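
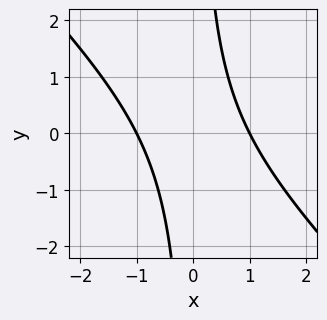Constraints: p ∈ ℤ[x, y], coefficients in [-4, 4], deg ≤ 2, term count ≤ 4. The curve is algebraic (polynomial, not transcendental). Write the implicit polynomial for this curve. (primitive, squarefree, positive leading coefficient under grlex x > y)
(a) The degree is 2 — no degree-1 curve has this shape.
(b) Reading off the gridlines: among the integer gridlines, it crosses the x-axis at x ∈ {-1, 1}; the curve avoids every integer y-axis point in the box.
(c) Fitting integer coefficients to these (and the overall shape) gives p.

x^2 + x*y - 1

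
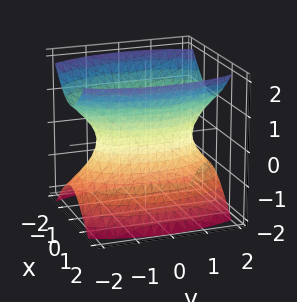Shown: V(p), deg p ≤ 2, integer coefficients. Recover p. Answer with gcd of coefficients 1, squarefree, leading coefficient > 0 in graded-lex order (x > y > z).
3*x^2 + y^2 - 2*z^2 - 2

deg p = 2. An hourglass — one-sheet hyperboloid; a quadric.
Symmetries: mirror symmetry z ↦ −z ⇒ only even powers of z; the x ↦ −x reflection is a symmetry, so x appears only in even powers; mirror symmetry y ↦ −y ⇒ only even powers of y.
Checking where it meets the axes: the surface avoids every integer z-axis point in the box.
These observations pin down the coefficients.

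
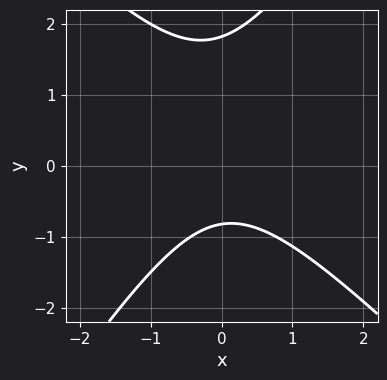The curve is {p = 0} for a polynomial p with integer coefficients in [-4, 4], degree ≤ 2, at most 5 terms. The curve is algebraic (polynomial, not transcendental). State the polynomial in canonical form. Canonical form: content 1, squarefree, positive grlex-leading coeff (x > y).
3*x^2 + x*y - 2*y^2 + 2*y + 3

(a) deg p = 2. No degree-1 curve has this shape.
(b) Observable constraints: no x-intercept at any integer in the box.
(c) Solving for integer coefficients yields p as stated.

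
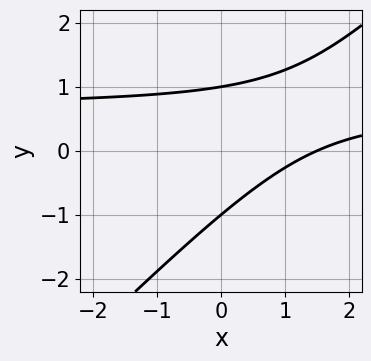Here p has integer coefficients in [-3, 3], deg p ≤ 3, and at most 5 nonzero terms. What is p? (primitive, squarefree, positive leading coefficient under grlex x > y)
1. Degree: the shape is more complex than any degree-1 curve, so deg p = 2.
2. From the visible intercepts: among the integer gridlines, it crosses the y-axis at y ∈ {-1, 1}.
3. Putting this together gives p.

3*x*y - 3*y^2 - 2*x + 3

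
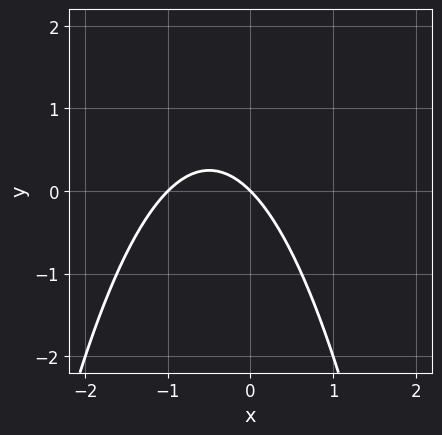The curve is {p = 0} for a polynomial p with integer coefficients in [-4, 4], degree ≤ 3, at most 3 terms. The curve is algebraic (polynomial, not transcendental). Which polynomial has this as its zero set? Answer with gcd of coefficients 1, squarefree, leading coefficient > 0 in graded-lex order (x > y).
1. The degree is 2 — the shape is more complex than any degree-1 curve.
2. From the visible intercepts: it meets the y-axis at y = 0 (among the integer gridlines); the x-axis gridline crossings are at x ∈ {-1, 0}.
3. The integer polynomial consistent with all of this is the stated p.

x^2 + x + y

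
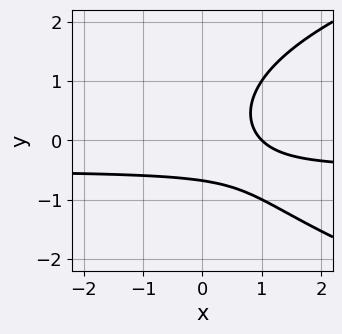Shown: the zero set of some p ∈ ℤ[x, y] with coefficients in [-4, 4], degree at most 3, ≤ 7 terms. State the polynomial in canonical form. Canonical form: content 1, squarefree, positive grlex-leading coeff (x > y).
First, the degree is 3 — the shape is more complex than any degree-2 curve.
Next, from the visible intercepts: it meets the x-axis at x = 1 (among the integer gridlines).
Finally, solving for integer coefficients yields p as stated.

y^3 - 2*x*y - x + y + 1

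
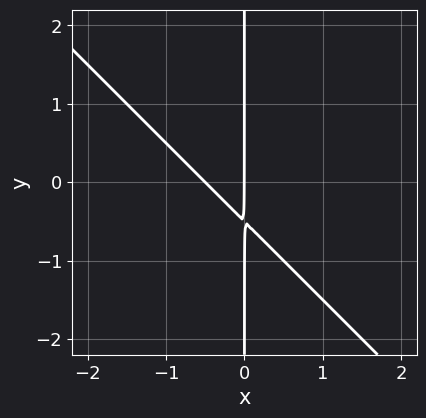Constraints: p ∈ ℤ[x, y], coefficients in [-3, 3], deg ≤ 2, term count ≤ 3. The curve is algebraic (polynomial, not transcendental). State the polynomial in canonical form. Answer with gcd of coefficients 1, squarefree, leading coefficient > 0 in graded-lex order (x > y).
2*x^2 + 2*x*y + x

(a) deg p = 2. The shape is more complex than any degree-1 curve.
(b) Reading off the gridlines: every point of the y-axis in the box is on the curve; one x-axis crossing is at x = 0.
(c) These observations pin down the coefficients.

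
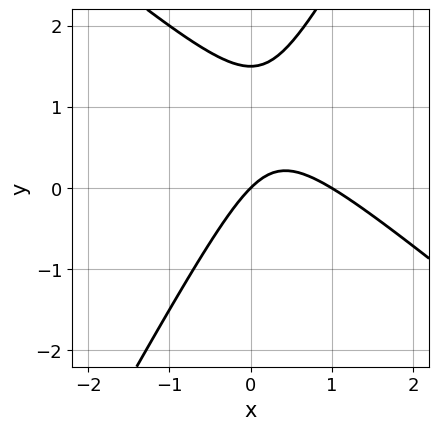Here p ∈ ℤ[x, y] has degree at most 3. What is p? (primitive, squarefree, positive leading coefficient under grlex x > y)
Degree: no degree-1 curve has this shape, so deg p = 2.
Checking where it meets the axes: the x-axis gridline crossings are at x ∈ {0, 1}; one y-axis crossing is at y = 0.
Assembling these constraints gives the stated polynomial.

3*x^2 + 2*x*y - 2*y^2 - 3*x + 3*y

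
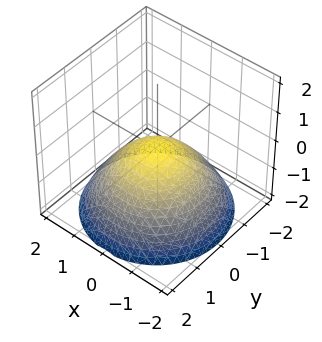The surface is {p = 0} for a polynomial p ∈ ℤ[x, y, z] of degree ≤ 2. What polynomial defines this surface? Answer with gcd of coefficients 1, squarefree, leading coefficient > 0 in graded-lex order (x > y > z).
x^2 + y^2 + 2*z

First, the degree is 2 — a single bowl opening along one axis; a quadric.
Then, symmetry: the z-axis is an axis of rotation, so x and y enter only as x² + y².
Then, from the visible intercepts: it crosses the y-axis at the gridline y = 0; it crosses the z-axis at the gridline z = 0; it crosses the x-axis at the gridline x = 0.
Finally, together with the visible shape, these determine p as stated.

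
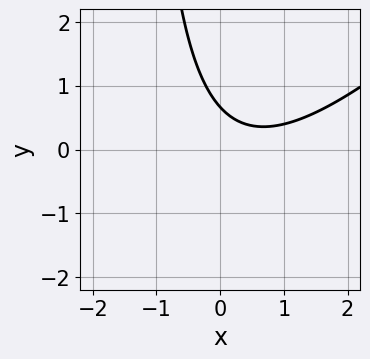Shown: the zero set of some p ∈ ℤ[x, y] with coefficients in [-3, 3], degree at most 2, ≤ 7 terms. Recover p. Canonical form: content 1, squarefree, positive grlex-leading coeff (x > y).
The degree is 2 — no degree-1 curve has this shape.
Observable constraints: it misses every integer gridline on the x-axis.
These observations pin down the coefficients.

2*x^2 - 2*x*y - 2*x - 3*y + 2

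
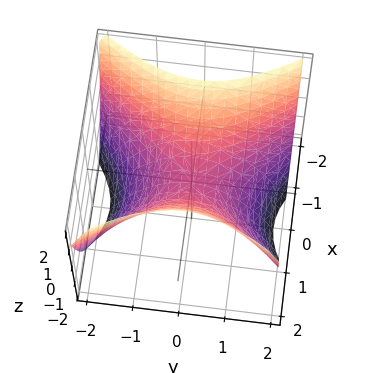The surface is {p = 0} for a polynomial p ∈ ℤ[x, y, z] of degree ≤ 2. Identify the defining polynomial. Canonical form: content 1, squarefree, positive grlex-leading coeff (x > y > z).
3*x^2 - 2*y^2 - 3*z

1. The degree is 2 — a hyperbolic paraboloid; a quadric.
2. Symmetries: mirror symmetry x ↦ −x ⇒ only even powers of x; the y ↦ −y reflection is a symmetry, so y appears only in even powers.
3. From the axis intercepts and sections: one z-axis crossing is at z = 0; it meets the y-axis at y = 0 (among the integer gridlines); one x-axis crossing is at x = 0.
4. Putting this together gives p.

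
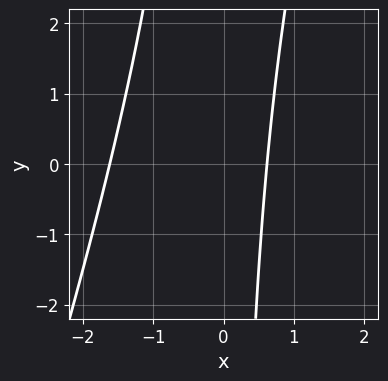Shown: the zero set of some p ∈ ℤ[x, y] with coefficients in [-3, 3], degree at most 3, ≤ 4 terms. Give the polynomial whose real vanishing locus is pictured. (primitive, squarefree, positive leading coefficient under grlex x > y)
3*x^2 - x*y + 3*x - 3

1. deg p = 2. No degree-1 curve has this shape.
2. Against the integer gridlines: it misses every integer gridline on the y-axis.
3. Together with the visible shape, these determine p as stated.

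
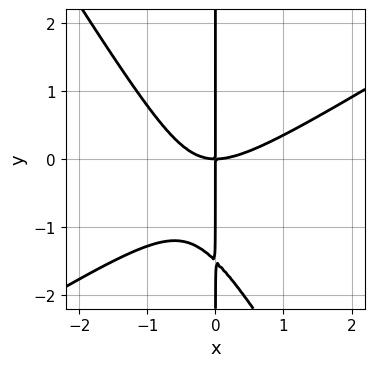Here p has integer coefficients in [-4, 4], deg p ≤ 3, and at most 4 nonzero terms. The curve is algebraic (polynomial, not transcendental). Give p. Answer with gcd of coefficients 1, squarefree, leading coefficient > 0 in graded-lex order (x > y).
First, deg p = 3.
Next, checking where it meets the axes: the visible y-axis segment lies entirely on the curve; it meets the x-axis at x = 0 (among the integer gridlines).
Finally, solving for integer coefficients yields p as stated.

2*x^3 - 2*x^2*y - 2*x*y^2 - 3*x*y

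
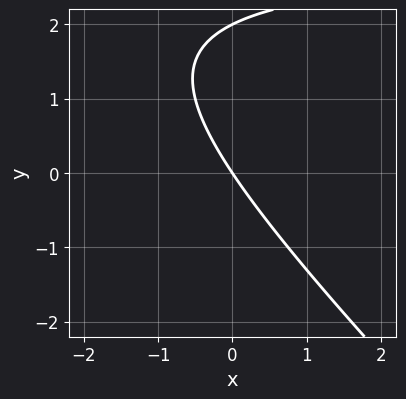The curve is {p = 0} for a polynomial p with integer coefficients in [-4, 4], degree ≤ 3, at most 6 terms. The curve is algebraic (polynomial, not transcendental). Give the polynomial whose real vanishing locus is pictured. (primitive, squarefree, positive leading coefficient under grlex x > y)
x*y + y^2 - 3*x - 2*y

First, deg p = 2.
Then, from the visible intercepts: the y-axis gridline crossings are at y ∈ {0, 2}; it crosses the x-axis at the gridline x = 0.
Finally, together with the visible shape, these determine p as stated.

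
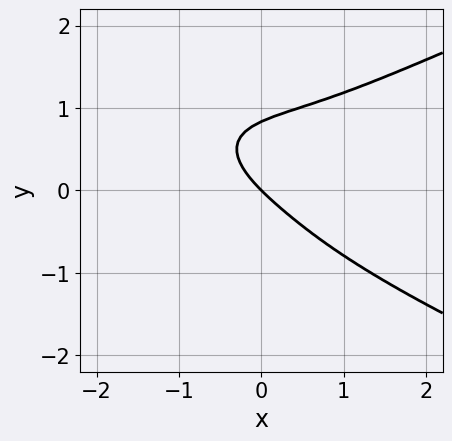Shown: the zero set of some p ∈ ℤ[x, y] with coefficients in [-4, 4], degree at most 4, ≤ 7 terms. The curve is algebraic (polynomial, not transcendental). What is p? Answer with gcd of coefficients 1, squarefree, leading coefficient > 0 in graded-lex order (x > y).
2*y^4 - x^3 + y^2 - 2*x - 2*y

1. Degree: a generic line meets the curve in up to 4 points, so deg p = 4.
2. Observable constraints: one x-axis crossing is at x = 0; it crosses the y-axis at the gridline y = 0.
3. Matching integer coefficients to the picture gives p.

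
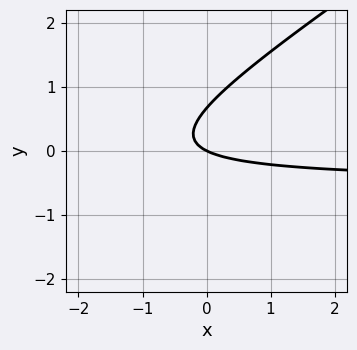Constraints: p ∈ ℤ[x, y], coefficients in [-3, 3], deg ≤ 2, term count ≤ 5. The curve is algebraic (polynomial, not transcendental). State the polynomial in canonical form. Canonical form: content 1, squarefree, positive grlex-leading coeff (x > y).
2*x*y - 3*y^2 + x + 2*y

deg p = 2. The shape is more complex than any degree-1 curve.
Observable constraints: it crosses the y-axis at the gridline y = 0; it crosses the x-axis at the gridline x = 0.
Fitting integer coefficients to these (and the overall shape) gives p.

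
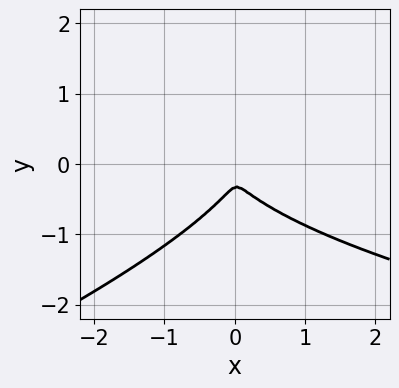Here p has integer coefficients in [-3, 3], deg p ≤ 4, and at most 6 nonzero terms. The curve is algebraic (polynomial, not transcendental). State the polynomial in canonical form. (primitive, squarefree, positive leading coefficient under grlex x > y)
(a) Degree: the shape is more complex than any degree-2 curve, so deg p = 3.
(b) The integer polynomial consistent with all of this is the stated p.

x*y^2 - 3*y^3 - 2*x^2 - y^2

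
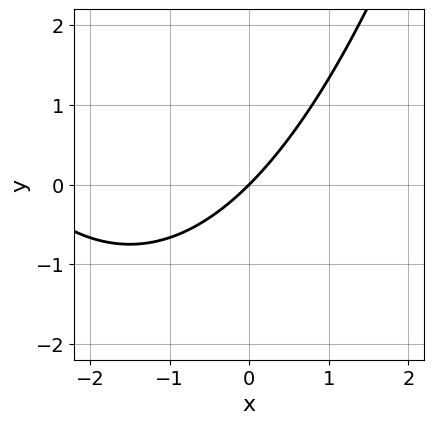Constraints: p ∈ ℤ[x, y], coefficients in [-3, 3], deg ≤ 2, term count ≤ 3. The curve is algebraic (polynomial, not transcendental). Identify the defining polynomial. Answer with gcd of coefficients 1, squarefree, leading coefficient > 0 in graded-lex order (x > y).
x^2 + 3*x - 3*y

First, the degree is 2 — no degree-1 curve has this shape.
Then, against the integer gridlines: one x-axis crossing is at x = 0; it crosses the y-axis at the gridline y = 0.
Finally, these observations pin down the coefficients.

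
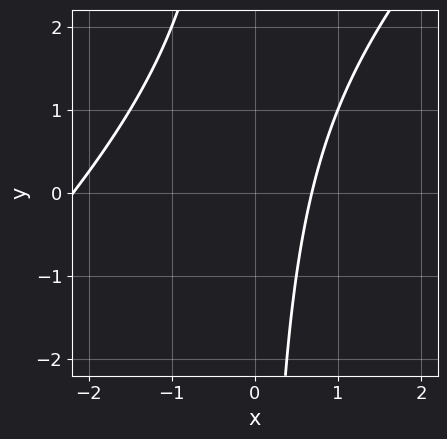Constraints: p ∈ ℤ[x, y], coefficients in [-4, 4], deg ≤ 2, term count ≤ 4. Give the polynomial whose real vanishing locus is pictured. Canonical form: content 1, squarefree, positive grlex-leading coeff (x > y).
(a) The degree is 2 — the shape is more complex than any degree-1 curve.
(b) Against the integer gridlines: the curve avoids every integer y-axis point in the box.
(c) Putting this together gives p.

2*x^2 - 2*x*y + 3*x - 3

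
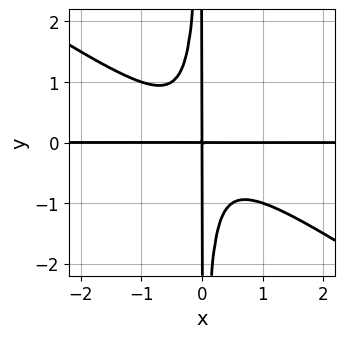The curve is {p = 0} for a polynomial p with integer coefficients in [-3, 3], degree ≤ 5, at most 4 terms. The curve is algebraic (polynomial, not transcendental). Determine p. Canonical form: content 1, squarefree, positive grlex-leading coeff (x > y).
2*x^3*y + 3*x^2*y^2 + x*y

(a) The degree is 4 — the shape is more complex than any degree-3 curve.
(b) From the visible intercepts: the visible x-axis segment lies entirely on the curve; the visible y-axis segment lies entirely on the curve.
(c) Putting this together gives p.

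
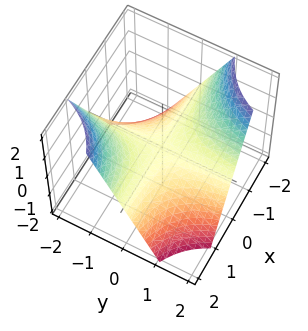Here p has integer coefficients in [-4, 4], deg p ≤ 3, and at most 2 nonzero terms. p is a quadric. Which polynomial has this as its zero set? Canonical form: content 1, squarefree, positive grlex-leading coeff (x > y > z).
The degree is 2 — a saddle surface; a quadric.
Reading off the gridlines: it crosses the z-axis at the gridline z = 0; every point of the x-axis in the box is on the surface.
These observations pin down the coefficients. Check: (0, 1, 0) on the y-axis lies on the surface, and p(0, 1, 0) = 0. ✓

x*y + z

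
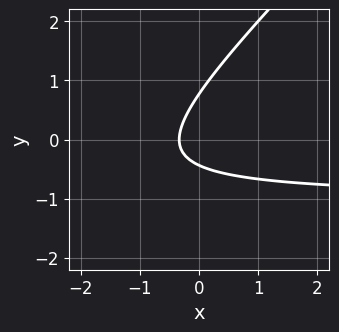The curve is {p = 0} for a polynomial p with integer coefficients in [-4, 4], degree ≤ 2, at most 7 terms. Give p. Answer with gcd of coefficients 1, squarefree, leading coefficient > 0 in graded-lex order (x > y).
3*x*y - 3*y^2 + 3*x + y + 1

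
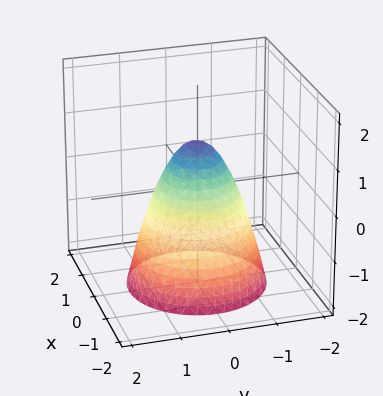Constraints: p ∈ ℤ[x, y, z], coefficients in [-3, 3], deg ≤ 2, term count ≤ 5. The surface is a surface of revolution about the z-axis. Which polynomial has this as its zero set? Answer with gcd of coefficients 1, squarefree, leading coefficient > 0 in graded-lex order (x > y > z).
First, degree: the shape is more complex than any degree-1 surface, so deg p = 2.
Then, symmetries: the z-axis is an axis of rotation, so x and y enter only as x² + y².
Next, against the integer gridlines: it crosses the z-axis at the gridline z = 1; a circular section at z = -1 has radius between 1 and 2.
Finally, putting this together gives p.

3*x^2 + 3*y^2 + 2*z - 2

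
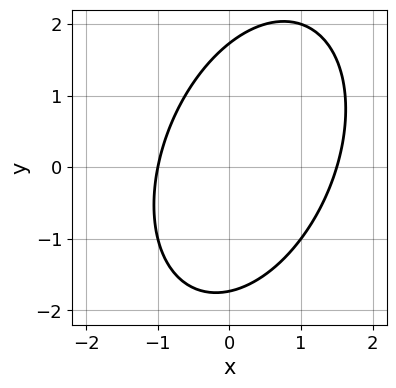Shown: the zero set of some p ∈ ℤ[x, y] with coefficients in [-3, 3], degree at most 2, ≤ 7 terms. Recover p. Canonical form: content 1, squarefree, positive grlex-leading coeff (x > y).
1. deg p = 2. The shape is more complex than any degree-1 curve.
2. Checking where it meets the axes: it crosses the x-axis at the gridline x = -1.
3. Matching integer coefficients to the picture gives p.

2*x^2 - x*y + y^2 - x - 3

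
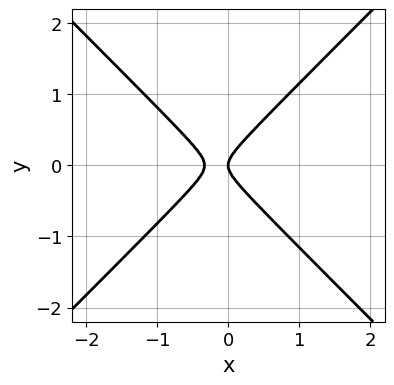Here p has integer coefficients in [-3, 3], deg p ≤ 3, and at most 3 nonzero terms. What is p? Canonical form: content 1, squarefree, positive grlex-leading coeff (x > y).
First, degree: a generic line meets the curve in up to 2 points, so deg p = 2.
Then, symmetries: the y ↦ −y reflection is a symmetry, so y appears only in even powers.
Then, observable constraints: it crosses the y-axis at the gridline y = 0; one x-axis crossing is at x = 0.
Finally, the integer polynomial consistent with all of this is the stated p.

3*x^2 - 3*y^2 + x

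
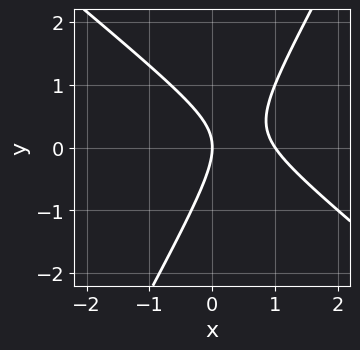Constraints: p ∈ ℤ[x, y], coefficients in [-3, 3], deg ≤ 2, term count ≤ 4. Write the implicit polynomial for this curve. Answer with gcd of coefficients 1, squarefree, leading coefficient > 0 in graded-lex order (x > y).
1. deg p = 2.
2. Against the integer gridlines: the x-axis gridline crossings are at x ∈ {0, 1}; one y-axis crossing is at y = 0.
3. Fitting integer coefficients to these (and the overall shape) gives p.

3*x^2 + 2*x*y - 2*y^2 - 3*x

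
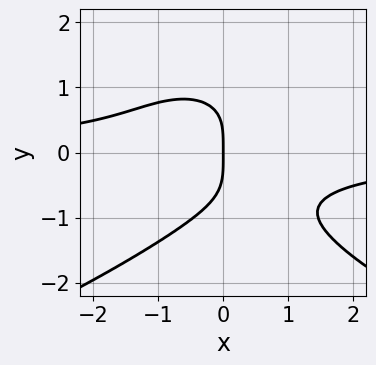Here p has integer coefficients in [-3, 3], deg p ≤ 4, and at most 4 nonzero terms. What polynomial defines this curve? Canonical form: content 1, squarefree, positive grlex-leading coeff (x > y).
The degree is 4 — the shape is more complex than any degree-3 curve.
Checking where it meets the axes: it crosses the x-axis at the gridline x = 0; one y-axis crossing is at y = 0.
These observations pin down the coefficients.

2*y^4 + 3*x^2*y + 3*x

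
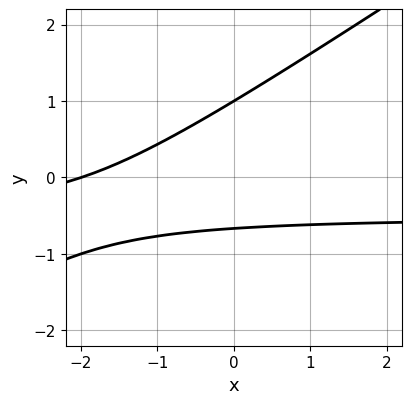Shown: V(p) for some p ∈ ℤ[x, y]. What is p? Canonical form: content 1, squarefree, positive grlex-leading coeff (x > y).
1. The degree is 2 — no degree-1 curve has this shape.
2. Observable constraints: one y-axis crossing is at y = 1; it meets the x-axis at x = -2 (among the integer gridlines).
3. Putting this together gives p.

2*x*y - 3*y^2 + x + y + 2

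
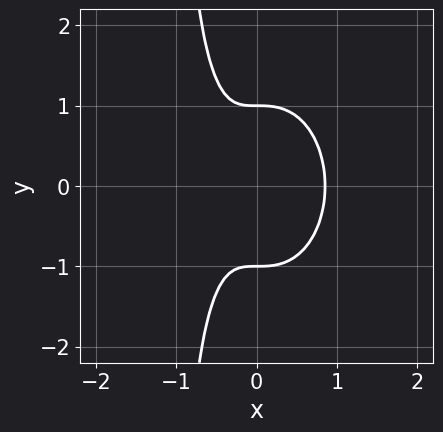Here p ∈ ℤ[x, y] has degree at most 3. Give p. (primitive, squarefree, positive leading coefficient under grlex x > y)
3*x^3 + x*y^2 + y^2 - x - 1

First, degree: a generic line meets the curve in up to 3 points, so deg p = 3.
Then, symmetries: the y ↦ −y reflection is a symmetry, so y appears only in even powers.
Then, from the visible intercepts: the y-axis gridline crossings are at y ∈ {-1, 1}.
Finally, the integer polynomial consistent with all of this is the stated p.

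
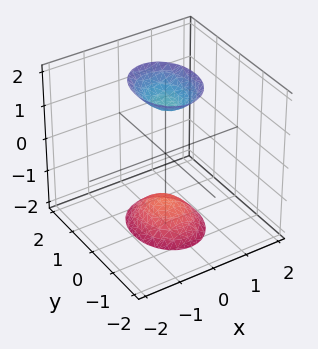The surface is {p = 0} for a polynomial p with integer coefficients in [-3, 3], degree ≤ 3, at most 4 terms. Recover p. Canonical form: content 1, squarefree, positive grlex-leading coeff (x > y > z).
3*x^2 + 2*y^2 - z^2 + 2

1. There are 2 components. They look like related sheets of one shape, so recover p as a whole.
2. deg p = 2. Two separate bowl-shaped sheets opening away from each other; a quadric.
3. Symmetries: the z ↦ −z reflection is a symmetry, so z appears only in even powers; the y ↦ −y reflection is a symmetry, so y appears only in even powers; it's symmetric under x → −x, forcing even powers of x.
4. Reading off the gridlines: the surface avoids every integer y-axis point in the box; no x-intercept at any integer in the box.
5. Matching integer coefficients to the picture gives p.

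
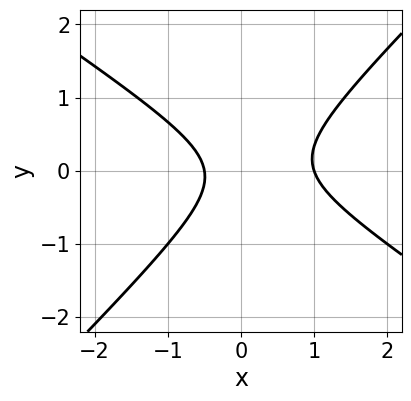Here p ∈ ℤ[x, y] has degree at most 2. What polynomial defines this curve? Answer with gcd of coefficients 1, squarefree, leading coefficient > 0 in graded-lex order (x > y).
Degree: no degree-1 curve has this shape, so deg p = 2.
Reading off the gridlines: the curve avoids every integer y-axis point in the box; it meets the x-axis at x = 1 (among the integer gridlines).
Matching integer coefficients to the picture gives p.

2*x^2 + x*y - 3*y^2 - x - 1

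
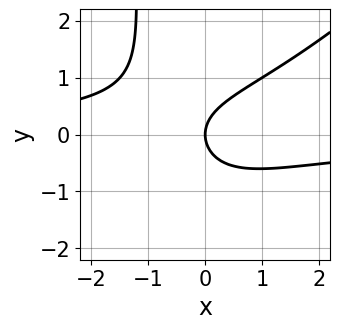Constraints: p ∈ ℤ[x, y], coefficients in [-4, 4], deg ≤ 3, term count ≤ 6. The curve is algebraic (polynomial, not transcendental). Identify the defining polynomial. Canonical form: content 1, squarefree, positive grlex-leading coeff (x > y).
1. deg p = 3. A generic line meets the curve in up to 3 points.
2. Against the integer gridlines: it meets the x-axis at x = 0 (among the integer gridlines); one y-axis crossing is at y = 0.
3. Together with the visible shape, these determine p as stated.

2*x^2*y - 2*x*y^2 - 3*y^2 + 3*x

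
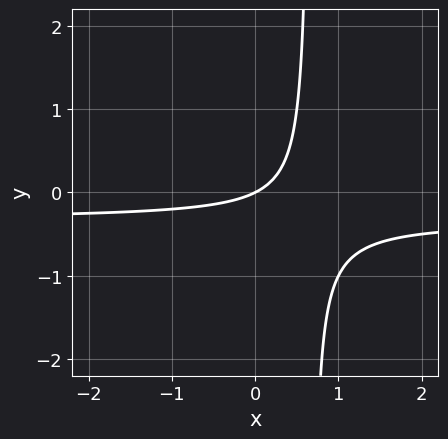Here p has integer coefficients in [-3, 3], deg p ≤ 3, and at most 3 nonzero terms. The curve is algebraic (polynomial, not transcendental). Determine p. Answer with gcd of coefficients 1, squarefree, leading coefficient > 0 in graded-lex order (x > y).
3*x*y + x - 2*y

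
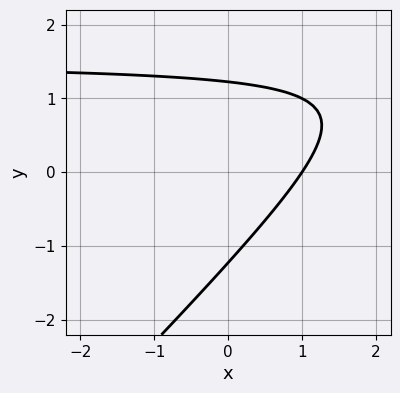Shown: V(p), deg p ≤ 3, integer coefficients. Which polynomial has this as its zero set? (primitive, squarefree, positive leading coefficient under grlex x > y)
1. The degree is 2 — the shape is more complex than any degree-1 curve.
2. Against the integer gridlines: it meets the x-axis at x = 1 (among the integer gridlines).
3. Putting this together gives p.

2*x*y - 2*y^2 - 3*x + 3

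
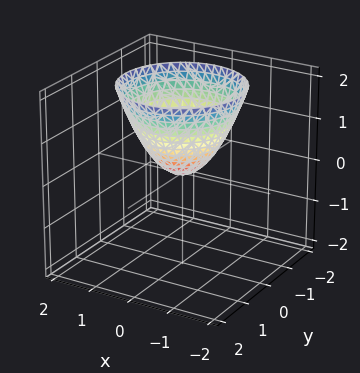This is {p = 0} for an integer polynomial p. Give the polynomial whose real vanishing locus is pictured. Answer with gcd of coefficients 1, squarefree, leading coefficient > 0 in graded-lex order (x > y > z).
x^2 + y^2 - z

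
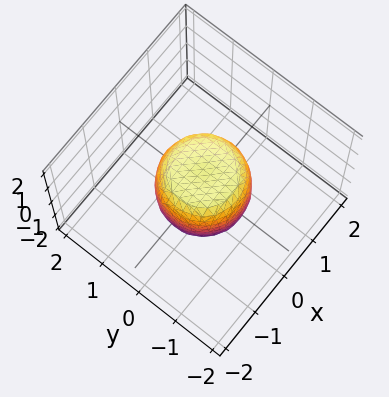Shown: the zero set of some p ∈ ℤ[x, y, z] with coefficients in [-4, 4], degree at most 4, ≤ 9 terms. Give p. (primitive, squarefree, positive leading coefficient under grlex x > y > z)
(a) The degree is 4 — no degree-3 surface has this shape.
(b) Symmetries: rotational symmetry about the z-axis ⇒ p depends on x, y only through x² + y².
(c) Reading off the gridlines: a circular section at z = 1 has radius between 0 and 1; among the integer gridlines, it crosses the x-axis at x ∈ {-1, 1}; the y-axis gridline crossings are at y ∈ {-1, 1}.
(d) Assembling these constraints gives the stated polynomial.

2*x^4 + 4*x^2*y^2 + 2*y^4 - x^2 - y^2 + z^2 - 1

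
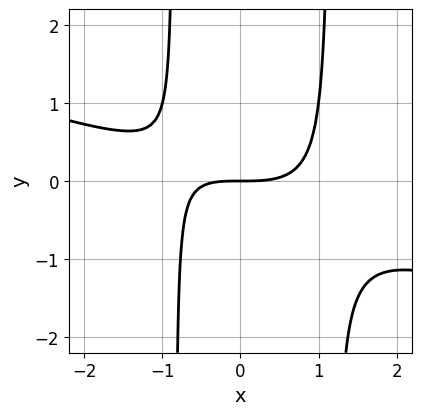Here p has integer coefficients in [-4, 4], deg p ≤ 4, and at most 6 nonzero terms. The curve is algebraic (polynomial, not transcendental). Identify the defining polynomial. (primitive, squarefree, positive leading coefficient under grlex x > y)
1. Degree: a generic line meets the curve in up to 3 points, so deg p = 3.
2. From the axis intercepts and sections: it crosses the x-axis at the gridline x = 0; one y-axis crossing is at y = 0.
3. Putting this together gives p.

x^3 + 3*x^2*y - x*y - 3*y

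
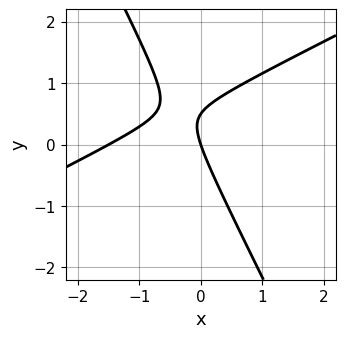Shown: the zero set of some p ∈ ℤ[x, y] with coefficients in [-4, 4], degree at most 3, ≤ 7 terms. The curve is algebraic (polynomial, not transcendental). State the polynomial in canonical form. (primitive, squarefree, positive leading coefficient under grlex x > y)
2*x^2 - 3*x*y - 2*y^2 + 3*x + y

1. Degree: a generic line meets the curve in up to 2 points, so deg p = 2.
2. Observable constraints: it meets the x-axis at x = 0 (among the integer gridlines); one y-axis crossing is at y = 0.
3. Fitting integer coefficients to these (and the overall shape) gives p.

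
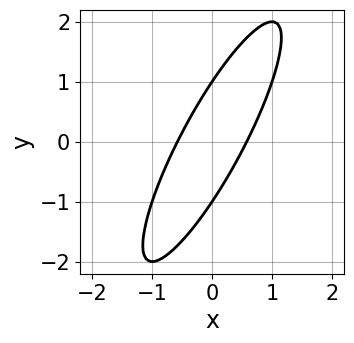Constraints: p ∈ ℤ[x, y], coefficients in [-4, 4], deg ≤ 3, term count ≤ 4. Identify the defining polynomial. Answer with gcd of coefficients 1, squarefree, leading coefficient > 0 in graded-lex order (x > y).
3*x^2 - 3*x*y + y^2 - 1

1. The degree is 2 — no degree-1 curve has this shape.
2. Observable constraints: among the integer gridlines, it crosses the y-axis at y ∈ {-1, 1}.
3. Matching integer coefficients to the picture gives p.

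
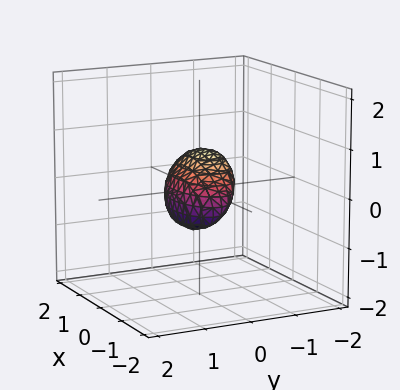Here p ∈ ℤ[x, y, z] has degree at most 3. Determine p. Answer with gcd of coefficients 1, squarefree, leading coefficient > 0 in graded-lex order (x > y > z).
x^2 - x*z + 3*y^2 + 3*y*z + 3*z^2 - 1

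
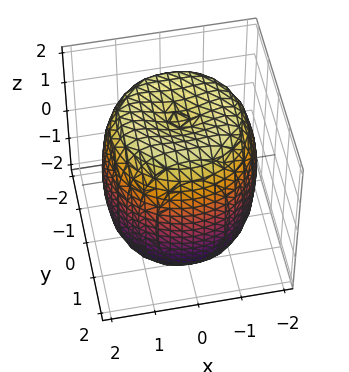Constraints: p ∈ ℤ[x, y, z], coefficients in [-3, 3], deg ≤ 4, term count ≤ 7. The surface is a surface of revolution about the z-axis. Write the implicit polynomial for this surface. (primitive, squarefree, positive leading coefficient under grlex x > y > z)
x^4 + 2*x^2*y^2 + y^4 - 2*x^2 - 2*y^2 + z^2 - 3

First, the degree is 4 — a generic line meets the surface in up to 4 points.
Then, symmetry: the surface is invariant under rotation about z: p = q(x² + y², z).
Then, from the visible intercepts: a circular section at z = -2 has radius exactly 1.
Finally, assembling these constraints gives the stated polynomial.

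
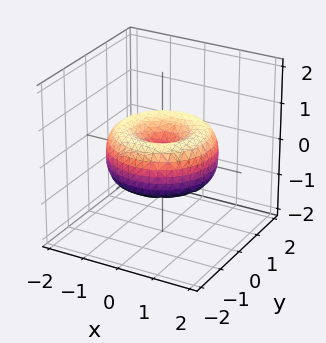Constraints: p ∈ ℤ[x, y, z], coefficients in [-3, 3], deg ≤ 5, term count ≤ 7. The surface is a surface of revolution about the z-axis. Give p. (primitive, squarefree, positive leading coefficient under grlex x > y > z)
x^4 + 2*x^2*y^2 + y^4 - 2*x^2 - 2*y^2 + 2*z^2

The degree is 4 — the shape is more complex than any degree-3 surface.
Symmetries: every cross-section ⟂ z is a circle, so x, y appear only via x² + y².
Against the integer gridlines: it meets the x-axis at x = 0 (among the integer gridlines); one y-axis crossing is at y = 0; it crosses the z-axis at the gridline z = 0.
Fitting integer coefficients to these (and the overall shape) gives p.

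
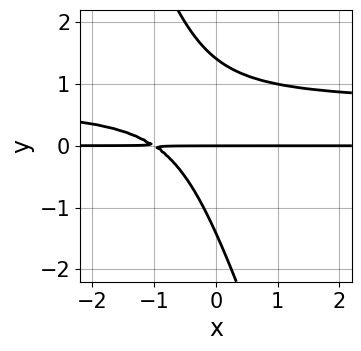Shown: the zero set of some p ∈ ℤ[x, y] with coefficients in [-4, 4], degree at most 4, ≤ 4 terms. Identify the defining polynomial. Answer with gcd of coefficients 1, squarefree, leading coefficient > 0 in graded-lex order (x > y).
(a) Degree: the shape is more complex than any degree-2 curve, so deg p = 3.
(b) Checking where it meets the axes: it meets the y-axis at y = 0 (among the integer gridlines); the visible x-axis segment lies entirely on the curve.
(c) Solving for integer coefficients yields p as stated.

3*x*y^2 + y^3 - 2*x*y - 2*y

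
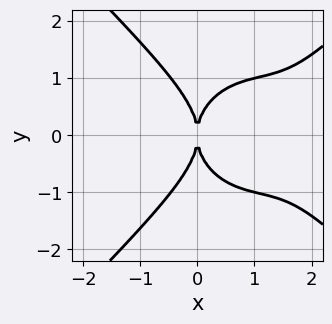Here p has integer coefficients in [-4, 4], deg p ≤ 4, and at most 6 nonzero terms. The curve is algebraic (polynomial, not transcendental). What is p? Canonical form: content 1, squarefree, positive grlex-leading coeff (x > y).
deg p = 4.
Symmetries: the y ↦ −y reflection is a symmetry, so y appears only in even powers.
Reading off the gridlines: it crosses the x-axis at the gridline x = 0; it crosses the y-axis at the gridline y = 0.
Assembling these constraints gives the stated polynomial.

x^4 - y^4 - 3*x^3 + 3*x^2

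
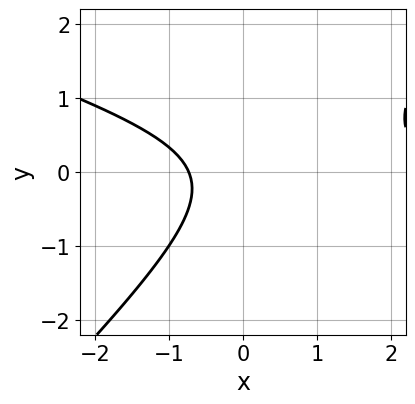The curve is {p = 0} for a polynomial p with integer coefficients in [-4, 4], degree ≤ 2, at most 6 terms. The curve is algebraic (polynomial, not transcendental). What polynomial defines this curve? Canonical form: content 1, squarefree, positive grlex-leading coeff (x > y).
x^2 + 2*x*y - 3*y^2 - 2*x - 2

The degree is 2 — the shape is more complex than any degree-1 curve.
Against the integer gridlines: no y-intercept at any integer in the box.
Fitting integer coefficients to these (and the overall shape) gives p.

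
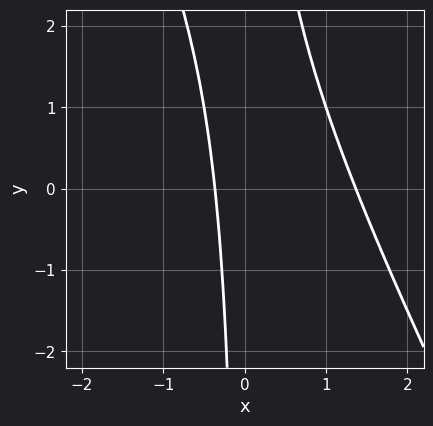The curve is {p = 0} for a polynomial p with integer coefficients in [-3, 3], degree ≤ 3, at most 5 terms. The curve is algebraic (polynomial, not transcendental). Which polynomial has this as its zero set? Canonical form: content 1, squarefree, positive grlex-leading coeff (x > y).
2*x^2 + x*y - 2*x - 1

Degree: a generic line meets the curve in up to 2 points, so deg p = 2.
Observable constraints: no y-intercept at any integer in the box.
Matching integer coefficients to the picture gives p.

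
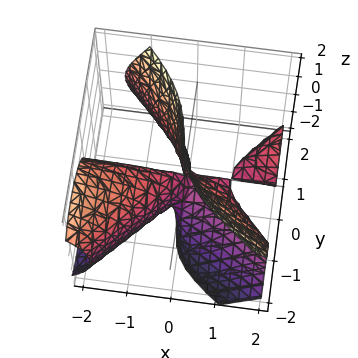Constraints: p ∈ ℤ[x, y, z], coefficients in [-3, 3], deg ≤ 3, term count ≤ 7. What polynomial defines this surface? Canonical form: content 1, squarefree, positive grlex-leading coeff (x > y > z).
2*x^2*y - 3*x*z^2 - 2*y^3 - 2*x*y - y*z

First, I count 2 distinct pieces. Treating them together as one polynomial.
Then, the degree is 3 — a generic line meets the surface in up to 3 points.
Next, checking where it meets the axes: the visible x-axis segment lies entirely on the surface; the visible z-axis segment lies entirely on the surface; it crosses the y-axis at the gridline y = 0.
Finally, assembling these constraints gives the stated polynomial.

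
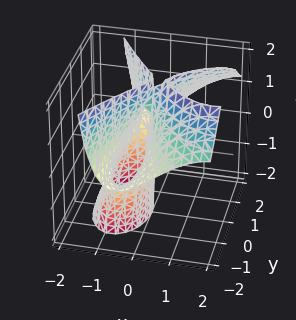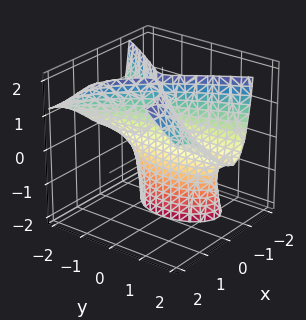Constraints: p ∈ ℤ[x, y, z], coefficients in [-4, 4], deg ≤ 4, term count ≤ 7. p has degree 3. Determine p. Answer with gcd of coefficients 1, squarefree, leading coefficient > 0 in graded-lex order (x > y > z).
First, the degree is 3 — a generic line meets the surface in up to 3 points.
Next, checking where it meets the axes: the visible z-axis segment lies entirely on the surface; it crosses the x-axis at the gridline x = 0; every point of the y-axis in the box is on the surface.
Finally, solving for integer coefficients yields p as stated.

x^3 + y^2*z - 3*x^2 + 2*x*z - 3*x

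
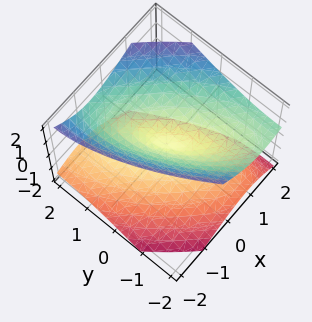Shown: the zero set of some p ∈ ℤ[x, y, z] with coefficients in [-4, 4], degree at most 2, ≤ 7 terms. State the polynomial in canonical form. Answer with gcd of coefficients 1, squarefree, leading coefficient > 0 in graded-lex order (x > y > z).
2*x^2 + 2*x*y - x*z + y^2 - 2*z^2

The picture has 2 separate pieces. They look like related sheets of one shape, so recover p as a whole.
The degree is 2 — the shape is more complex than any degree-1 surface.
From the axis intercepts and sections: it crosses the y-axis at the gridline y = 0; it meets the x-axis at x = 0 (among the integer gridlines); it crosses the z-axis at the gridline z = 0.
Together with the visible shape, these determine p as stated.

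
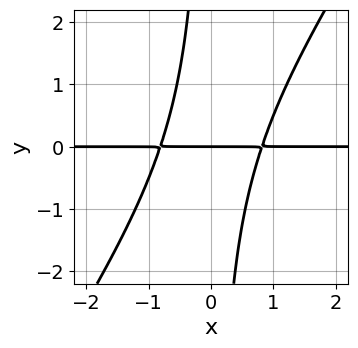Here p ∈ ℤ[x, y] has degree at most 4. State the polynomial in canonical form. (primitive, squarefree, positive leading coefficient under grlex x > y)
3*x^2*y - 2*x*y^2 - 2*y

(a) The degree is 3 — a generic line meets the curve in up to 3 points.
(b) Observable constraints: the visible x-axis segment lies entirely on the curve; it meets the y-axis at y = 0 (among the integer gridlines).
(c) These observations pin down the coefficients.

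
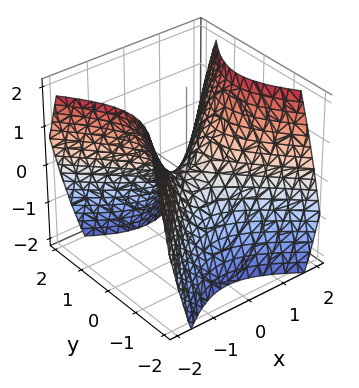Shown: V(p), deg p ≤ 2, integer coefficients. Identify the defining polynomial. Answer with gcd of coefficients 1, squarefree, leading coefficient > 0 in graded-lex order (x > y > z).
(a) deg p = 2. A saddle surface; a quadric.
(b) Symmetries: the x ↦ −x reflection is a symmetry, so x appears only in even powers; it's symmetric under y → −y, forcing even powers of y.
(c) From the visible intercepts: one x-axis crossing is at x = 0; it crosses the y-axis at the gridline y = 0.
(d) Together with the visible shape, these determine p as stated.

x^2 - y^2 - z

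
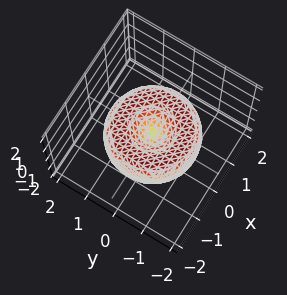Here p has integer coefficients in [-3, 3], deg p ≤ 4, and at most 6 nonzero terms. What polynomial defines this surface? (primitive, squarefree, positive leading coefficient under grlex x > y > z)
1. The degree is 4 — no degree-3 surface has this shape.
2. By symmetry, every cross-section ⟂ z is a circle, so x, y appear only via x² + y².
3. From the axis intercepts and sections: one y-axis crossing is at y = 0; one x-axis crossing is at x = 0; it meets the z-axis at z = 0 (among the integer gridlines).
4. Fitting integer coefficients to these (and the overall shape) gives p.

x^4 + 2*x^2*y^2 + y^4 - 2*x^2 - 2*y^2 + 2*z^2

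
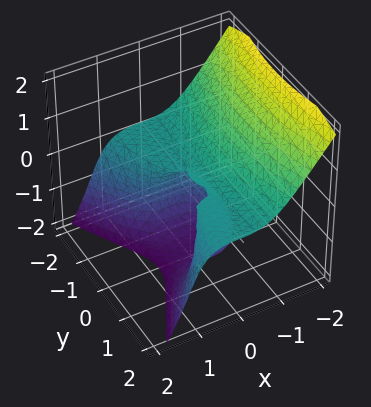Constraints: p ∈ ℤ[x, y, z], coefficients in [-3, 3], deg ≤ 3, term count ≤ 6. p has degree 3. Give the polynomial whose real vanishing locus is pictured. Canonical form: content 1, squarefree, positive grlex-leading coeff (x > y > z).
2*x^3 + y^2*z + z^3 + 2*z^2

First, degree: no degree-2 surface has this shape, so deg p = 3.
Next, from the visible intercepts: among the integer gridlines, it crosses the z-axis at z ∈ {-2, 0}; it crosses the x-axis at the gridline x = 0; every point of the y-axis in the box is on the surface.
Finally, putting this together gives p.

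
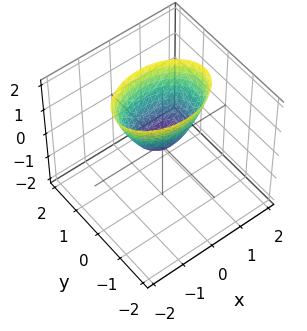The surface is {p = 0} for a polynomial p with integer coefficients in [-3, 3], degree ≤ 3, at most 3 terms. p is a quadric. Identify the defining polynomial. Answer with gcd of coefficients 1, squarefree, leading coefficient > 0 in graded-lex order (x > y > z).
x^2 + 2*y^2 - z

deg p = 2. A paraboloid; a quadric.
Symmetries: mirror symmetry x ↦ −x ⇒ only even powers of x; the y ↦ −y reflection is a symmetry, so y appears only in even powers.
From the axis intercepts and sections: it crosses the z-axis at the gridline z = 0; one y-axis crossing is at y = 0; it crosses the x-axis at the gridline x = 0.
Fitting integer coefficients to these (and the overall shape) gives p.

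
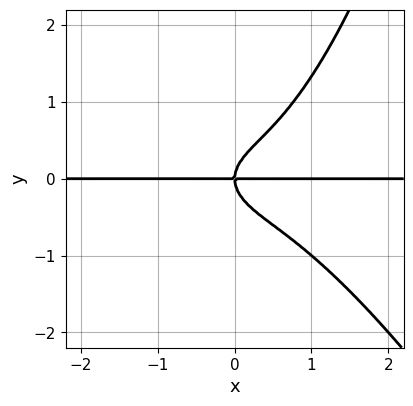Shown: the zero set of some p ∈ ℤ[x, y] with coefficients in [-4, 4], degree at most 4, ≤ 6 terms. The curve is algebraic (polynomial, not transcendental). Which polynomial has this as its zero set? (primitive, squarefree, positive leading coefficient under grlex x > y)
(a) The degree is 4 — a generic line meets the curve in up to 4 points.
(b) Checking where it meets the axes: every point of the x-axis in the box is on the curve; it crosses the y-axis at the gridline y = 0.
(c) Fitting integer coefficients to these (and the overall shape) gives p.

2*x^3*y + x^2*y^2 - 3*y^3 + 2*x*y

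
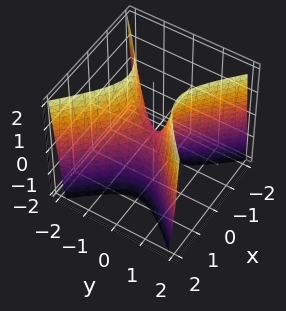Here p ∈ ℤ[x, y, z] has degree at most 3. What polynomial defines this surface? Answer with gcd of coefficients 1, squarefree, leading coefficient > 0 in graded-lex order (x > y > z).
3*x^2 - 3*y^2 + z

(a) The degree is 2 — a saddle surface; a quadric.
(b) Symmetries: mirror symmetry x ↦ −x ⇒ only even powers of x; mirror symmetry y ↦ −y ⇒ only even powers of y.
(c) Reading off the gridlines: one z-axis crossing is at z = 0; one y-axis crossing is at y = 0; it meets the x-axis at x = 0 (among the integer gridlines).
(d) Assembling these constraints gives the stated polynomial.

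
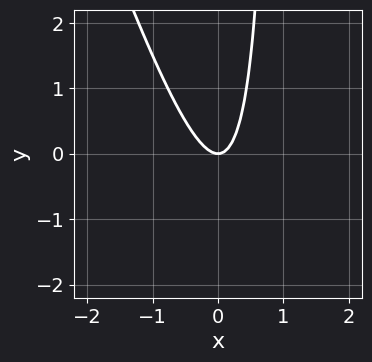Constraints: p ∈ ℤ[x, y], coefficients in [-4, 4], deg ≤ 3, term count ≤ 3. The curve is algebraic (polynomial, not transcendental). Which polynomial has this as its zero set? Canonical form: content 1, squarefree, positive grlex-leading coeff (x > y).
Degree: a generic line meets the curve in up to 2 points, so deg p = 2.
Checking where it meets the axes: it meets the x-axis at x = 0 (among the integer gridlines); it crosses the y-axis at the gridline y = 0.
Matching integer coefficients to the picture gives p.

3*x^2 + x*y - y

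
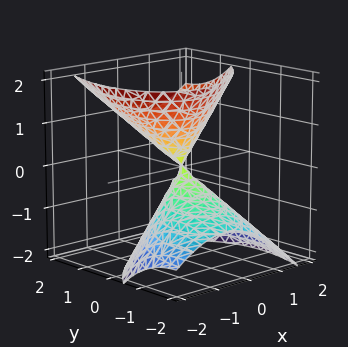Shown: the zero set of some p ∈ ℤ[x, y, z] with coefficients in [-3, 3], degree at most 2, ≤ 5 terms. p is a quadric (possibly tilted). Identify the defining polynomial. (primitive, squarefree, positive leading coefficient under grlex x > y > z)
1. deg p = 2.
2. Against the integer gridlines: it meets the y-axis at y = 0 (among the integer gridlines); one z-axis crossing is at z = 0.
3. The integer polynomial consistent with all of this is the stated p.

3*x^2 - 2*x*y + 2*y^2 - 3*y*z - 2*z^2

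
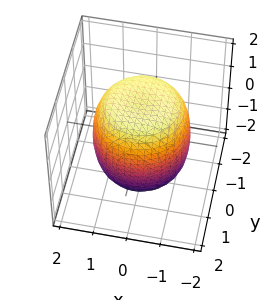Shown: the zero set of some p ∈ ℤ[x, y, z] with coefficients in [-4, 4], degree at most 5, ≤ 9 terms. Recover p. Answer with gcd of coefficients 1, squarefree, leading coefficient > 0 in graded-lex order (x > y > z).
x^4 + 2*x^2*y^2 + y^4 - x^2 - y^2 + z^2 - 2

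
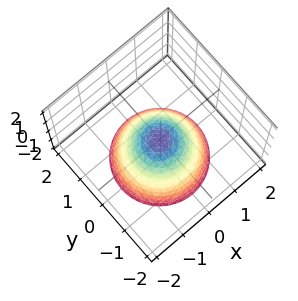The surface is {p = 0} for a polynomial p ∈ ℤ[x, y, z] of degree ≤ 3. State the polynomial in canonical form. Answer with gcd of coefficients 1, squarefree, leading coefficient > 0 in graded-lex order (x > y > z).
First, the degree is 2 — a paraboloid; a quadric.
Next, symmetries: rotational symmetry about the z-axis ⇒ p depends on x, y only through x² + y².
Next, from the axis intercepts and sections: a circular section at z = -1 has radius exactly 1; one z-axis crossing is at z = 0.
Finally, assembling these constraints gives the stated polynomial.

x^2 + y^2 + z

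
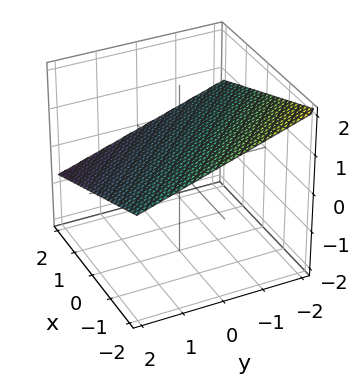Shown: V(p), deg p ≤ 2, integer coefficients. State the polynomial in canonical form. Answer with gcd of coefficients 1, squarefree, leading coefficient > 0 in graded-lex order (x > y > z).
(a) The degree is 1 — every cross-section is a straight line — this is a plane.
(b) Checking where it meets the axes: one y-axis crossing is at y = 2; it meets the x-axis at x = 2 (among the integer gridlines).
(c) Solving for integer coefficients yields p as stated.

x + y + 3*z - 2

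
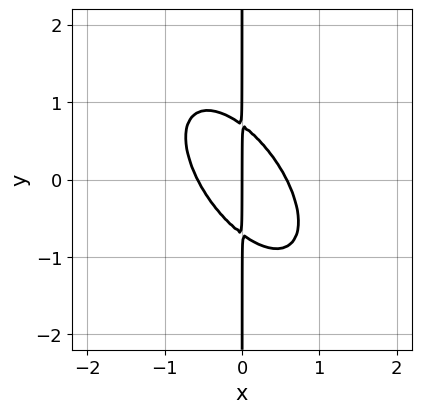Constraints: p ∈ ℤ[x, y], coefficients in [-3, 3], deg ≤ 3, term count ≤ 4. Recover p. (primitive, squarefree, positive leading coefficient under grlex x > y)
The degree is 3 — no degree-2 curve has this shape.
From the visible intercepts: one x-axis crossing is at x = 0; every point of the y-axis in the box is on the curve.
The integer polynomial consistent with all of this is the stated p.

3*x^3 + 3*x^2*y + 2*x*y^2 - x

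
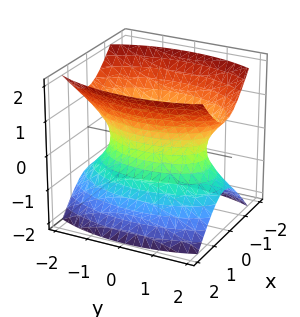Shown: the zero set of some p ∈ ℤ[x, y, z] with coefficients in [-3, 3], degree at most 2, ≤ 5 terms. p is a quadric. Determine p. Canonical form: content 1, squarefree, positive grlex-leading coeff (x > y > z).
3*x^2 + y^2 - 2*z^2 - 2

First, deg p = 2. One connected sheet with a waist; a quadric.
Then, symmetries: it's symmetric under x → −x, forcing even powers of x; the y ↦ −y reflection is a symmetry, so y appears only in even powers; the z ↦ −z reflection is a symmetry, so z appears only in even powers.
Next, from the visible intercepts: no z-intercept at any integer in the box.
Finally, putting this together gives p.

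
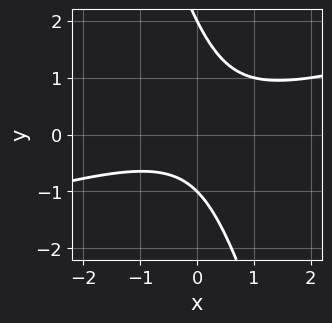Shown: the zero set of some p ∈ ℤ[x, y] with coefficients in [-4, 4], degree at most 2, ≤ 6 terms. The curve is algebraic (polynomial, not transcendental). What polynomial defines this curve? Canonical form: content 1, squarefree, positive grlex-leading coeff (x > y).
x^2 - 3*x*y - y^2 + y + 2

(a) Degree: a generic line meets the curve in up to 2 points, so deg p = 2.
(b) Reading off the gridlines: the y-axis gridline crossings are at y ∈ {-1, 2}; no x-intercept at any integer in the box.
(c) Solving for integer coefficients yields p as stated.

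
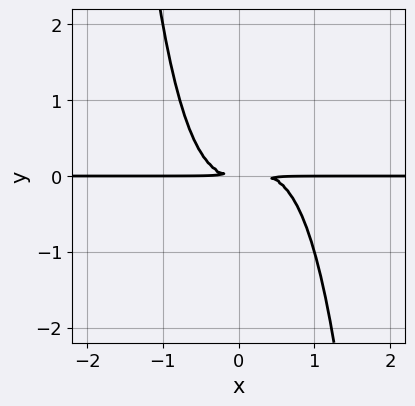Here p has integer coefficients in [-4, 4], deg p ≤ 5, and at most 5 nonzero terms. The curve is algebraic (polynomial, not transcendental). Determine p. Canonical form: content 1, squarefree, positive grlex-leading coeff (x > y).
3*x^3*y - x^2*y + 2*y^2

deg p = 4. No degree-3 curve has this shape.
From the visible intercepts: the visible x-axis segment lies entirely on the curve.
Matching integer coefficients to the picture gives p.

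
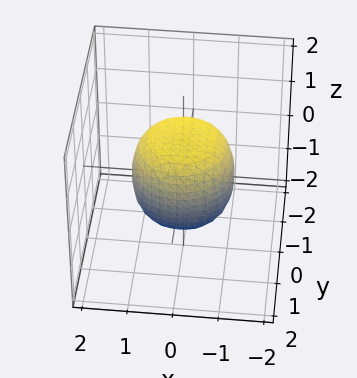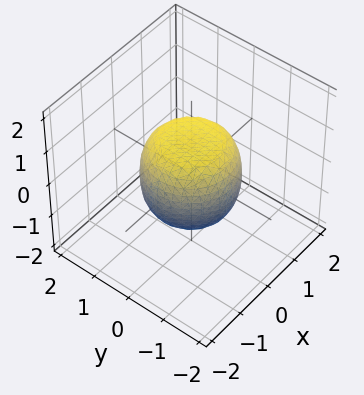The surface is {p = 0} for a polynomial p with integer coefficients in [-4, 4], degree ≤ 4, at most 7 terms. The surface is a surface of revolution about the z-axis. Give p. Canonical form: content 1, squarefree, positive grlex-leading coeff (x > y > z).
deg p = 4. A generic line meets the surface in up to 4 points.
By symmetry, every cross-section ⟂ z is a circle, so x, y appear only via x² + y².
Checking where it meets the axes: the z-axis gridline crossings are at z ∈ {-1, 1}; a circular section at z = 0 has radius between 1 and 2.
Together with the visible shape, these determine p as stated.

2*x^4 + 4*x^2*y^2 + 2*y^4 - x^2 - y^2 + 2*z^2 - 2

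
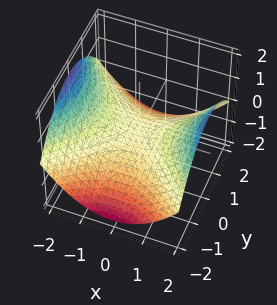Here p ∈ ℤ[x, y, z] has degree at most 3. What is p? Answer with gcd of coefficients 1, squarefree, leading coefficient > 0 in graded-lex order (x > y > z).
1. deg p = 2. A hyperbolic paraboloid; a quadric.
2. Symmetries: mirror symmetry y ↦ −y ⇒ only even powers of y; it's symmetric under x → −x, forcing even powers of x.
3. Checking where it meets the axes: it meets the z-axis at z = 0 (among the integer gridlines); one y-axis crossing is at y = 0.
4. The integer polynomial consistent with all of this is the stated p.

x^2 - y^2 - 3*z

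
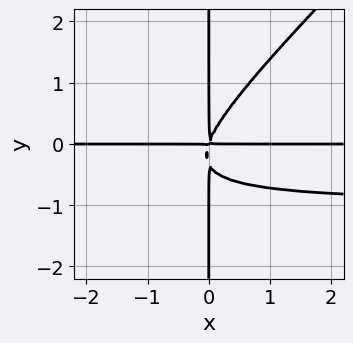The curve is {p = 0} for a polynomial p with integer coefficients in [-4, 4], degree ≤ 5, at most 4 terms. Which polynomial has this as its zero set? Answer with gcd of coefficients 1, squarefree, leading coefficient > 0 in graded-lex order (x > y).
3*x^2*y^2 - 3*x*y^3 + 3*x^2*y - x*y^2

1. deg p = 4.
2. Reading off the gridlines: every point of the x-axis in the box is on the curve; the visible y-axis segment lies entirely on the curve.
3. These observations pin down the coefficients.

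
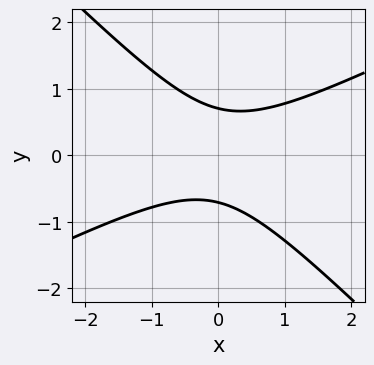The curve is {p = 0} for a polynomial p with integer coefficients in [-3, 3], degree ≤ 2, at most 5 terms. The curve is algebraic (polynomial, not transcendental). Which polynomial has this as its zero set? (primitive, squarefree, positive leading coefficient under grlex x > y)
deg p = 2. A generic line meets the curve in up to 2 points.
Observable constraints: it misses every integer gridline on the x-axis.
Together with the visible shape, these determine p as stated.

x^2 - x*y - 2*y^2 + 1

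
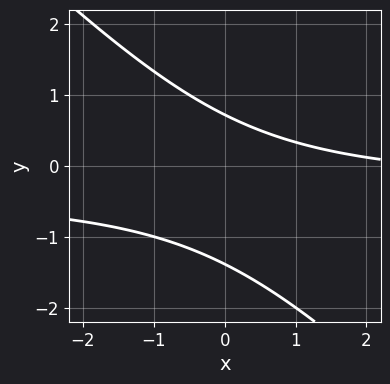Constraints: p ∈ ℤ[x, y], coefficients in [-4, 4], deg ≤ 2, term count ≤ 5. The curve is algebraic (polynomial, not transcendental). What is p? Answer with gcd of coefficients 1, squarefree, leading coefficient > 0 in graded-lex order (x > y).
3*x*y + 3*y^2 + x + 2*y - 3

(a) deg p = 2. The shape is more complex than any degree-1 curve.
(b) Against the integer gridlines: no x-intercept at any integer in the box.
(c) The integer polynomial consistent with all of this is the stated p.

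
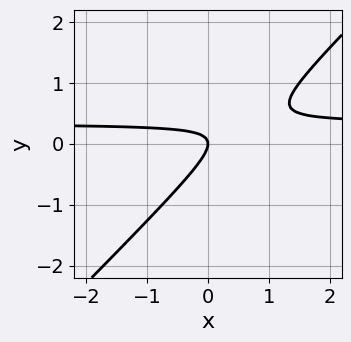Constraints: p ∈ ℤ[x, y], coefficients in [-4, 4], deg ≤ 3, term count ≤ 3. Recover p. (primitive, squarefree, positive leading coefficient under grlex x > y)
1. The degree is 2 — no degree-1 curve has this shape.
2. Against the integer gridlines: one y-axis crossing is at y = 0; it meets the x-axis at x = 0 (among the integer gridlines).
3. Matching integer coefficients to the picture gives p.

3*x*y - 3*y^2 - x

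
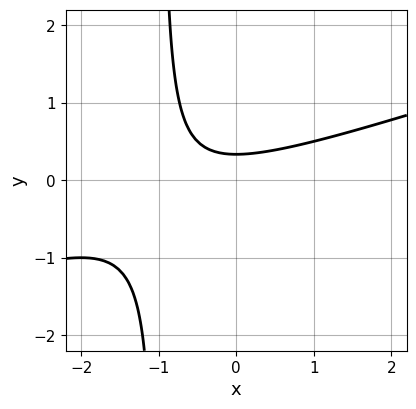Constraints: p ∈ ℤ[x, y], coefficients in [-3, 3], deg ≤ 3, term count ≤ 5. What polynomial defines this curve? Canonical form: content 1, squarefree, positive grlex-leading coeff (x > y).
x^2 - 3*x*y + x - 3*y + 1

The degree is 2 — the shape is more complex than any degree-1 curve.
From the visible intercepts: no x-intercept at any integer in the box.
These observations pin down the coefficients.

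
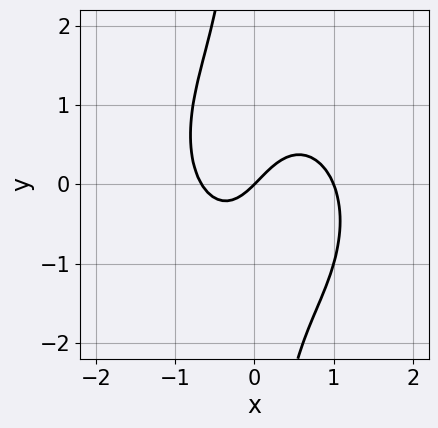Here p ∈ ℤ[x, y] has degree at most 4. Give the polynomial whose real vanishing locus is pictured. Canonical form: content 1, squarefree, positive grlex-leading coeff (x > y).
3*x^3 + 2*x*y^2 - x^2 - 2*x + 2*y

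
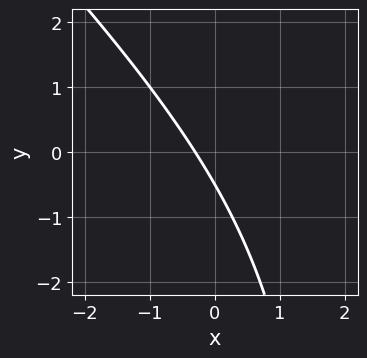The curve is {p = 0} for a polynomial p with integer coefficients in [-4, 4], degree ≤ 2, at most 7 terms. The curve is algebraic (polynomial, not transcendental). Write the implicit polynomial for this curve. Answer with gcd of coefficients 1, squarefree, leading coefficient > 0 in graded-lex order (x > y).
(a) Degree: a generic line meets the curve in up to 2 points, so deg p = 2.
(b) Matching integer coefficients to the picture gives p.

x^2 + x*y - 3*x - 2*y - 1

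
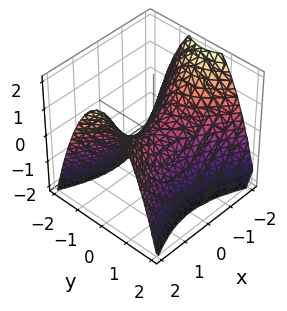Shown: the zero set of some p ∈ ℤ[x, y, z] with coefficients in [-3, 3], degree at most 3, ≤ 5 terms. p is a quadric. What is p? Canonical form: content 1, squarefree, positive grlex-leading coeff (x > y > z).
The degree is 2 — a hyperbolic paraboloid; a quadric.
Symmetries: mirror symmetry y ↦ −y ⇒ only even powers of y; the x ↦ −x reflection is a symmetry, so x appears only in even powers.
Observable constraints: it meets the y-axis at y = 0 (among the integer gridlines); one x-axis crossing is at x = 0; it crosses the z-axis at the gridline z = 0.
Fitting integer coefficients to these (and the overall shape) gives p.

x^2 - 2*y^2 - 2*z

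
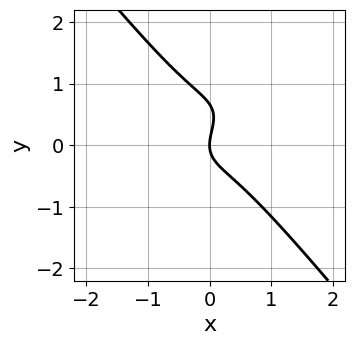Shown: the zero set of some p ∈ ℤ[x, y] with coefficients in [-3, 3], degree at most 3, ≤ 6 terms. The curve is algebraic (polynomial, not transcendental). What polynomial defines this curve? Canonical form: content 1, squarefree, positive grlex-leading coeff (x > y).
3*x^3 - 2*x^2*y + 3*y^3 - 2*y^2 + 2*x

First, degree: the shape is more complex than any degree-2 curve, so deg p = 3.
Next, checking where it meets the axes: it meets the x-axis at x = 0 (among the integer gridlines); one y-axis crossing is at y = 0.
Finally, together with the visible shape, these determine p as stated.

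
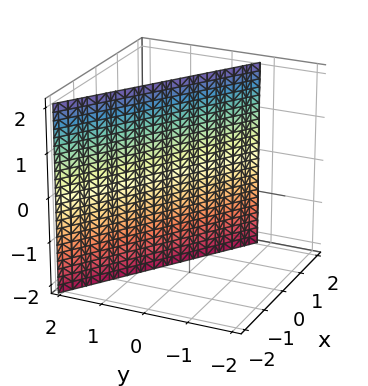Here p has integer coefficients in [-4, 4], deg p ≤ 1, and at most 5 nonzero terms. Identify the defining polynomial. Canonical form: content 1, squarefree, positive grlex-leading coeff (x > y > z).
2*x + 3*y - 2

First, deg p = 1. The surface is flat (a plane).
Next, reading off the gridlines: no z-intercept at any integer in the box; it crosses the x-axis at the gridline x = 1.
Finally, solving for integer coefficients yields p as stated.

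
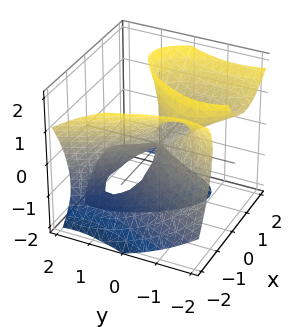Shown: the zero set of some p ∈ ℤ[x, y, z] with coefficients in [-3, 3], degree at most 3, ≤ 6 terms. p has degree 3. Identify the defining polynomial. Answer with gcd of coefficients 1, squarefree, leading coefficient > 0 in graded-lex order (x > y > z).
deg p = 3. A generic line meets the surface in up to 3 points.
Observable constraints: one x-axis crossing is at x = 0; one y-axis crossing is at y = 0; the visible z-axis segment lies entirely on the surface.
Matching integer coefficients to the picture gives p.

2*x^3 - 2*x*z^2 + 2*y^2 + 3*y*z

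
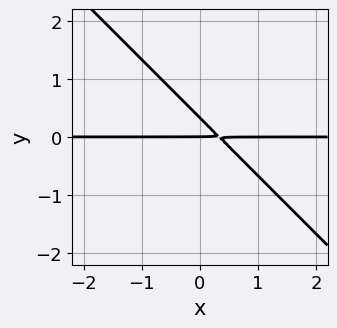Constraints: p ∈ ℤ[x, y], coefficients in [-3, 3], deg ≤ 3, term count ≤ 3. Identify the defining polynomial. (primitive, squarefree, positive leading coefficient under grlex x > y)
1. deg p = 2.
2. Observable constraints: it meets the y-axis at y = 0 (among the integer gridlines); the visible x-axis segment lies entirely on the curve.
3. Matching integer coefficients to the picture gives p.

3*x*y + 3*y^2 - y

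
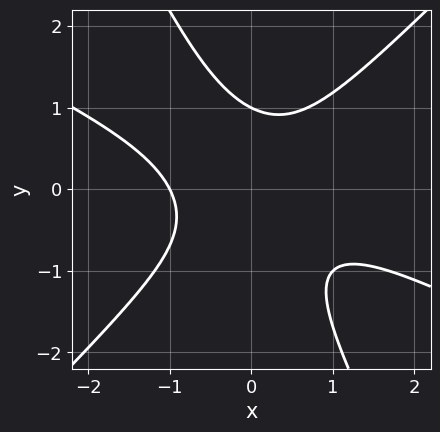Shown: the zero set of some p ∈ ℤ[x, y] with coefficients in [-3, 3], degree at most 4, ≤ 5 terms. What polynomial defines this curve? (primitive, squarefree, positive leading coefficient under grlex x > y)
2*x^3 + 3*x^2*y - 3*x*y^2 - 2*y^3 + 2

(a) The degree is 3 — the shape is more complex than any degree-2 curve.
(b) Observable constraints: it crosses the y-axis at the gridline y = 1; one x-axis crossing is at x = -1.
(c) Matching integer coefficients to the picture gives p.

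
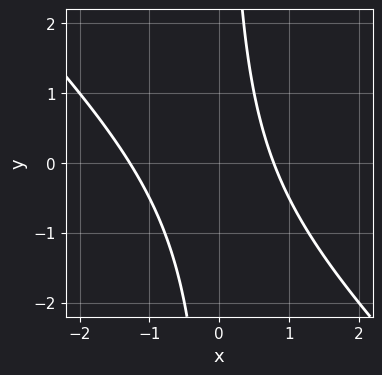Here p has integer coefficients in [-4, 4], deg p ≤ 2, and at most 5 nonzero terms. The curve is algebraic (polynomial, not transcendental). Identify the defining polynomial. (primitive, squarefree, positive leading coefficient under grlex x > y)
First, deg p = 2. No degree-1 curve has this shape.
Then, observable constraints: no y-intercept at any integer in the box.
Finally, putting this together gives p.

2*x^2 + 2*x*y + x - 2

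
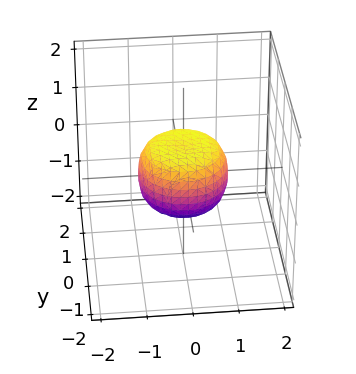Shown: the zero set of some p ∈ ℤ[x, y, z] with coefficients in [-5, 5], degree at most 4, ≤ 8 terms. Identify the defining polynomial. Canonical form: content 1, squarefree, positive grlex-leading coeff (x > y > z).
2*x^4 + 4*x^2*y^2 + 2*y^4 - x^2 - y^2 + 2*z^2 - 1

(a) Degree: a generic line meets the surface in up to 4 points, so deg p = 4.
(b) Symmetry: the z-axis is an axis of rotation, so x and y enter only as x² + y².
(c) From the visible intercepts: a circular section at z = 0 has radius exactly 1; the x-axis gridline crossings are at x ∈ {-1, 1}.
(d) Assembling these constraints gives the stated polynomial.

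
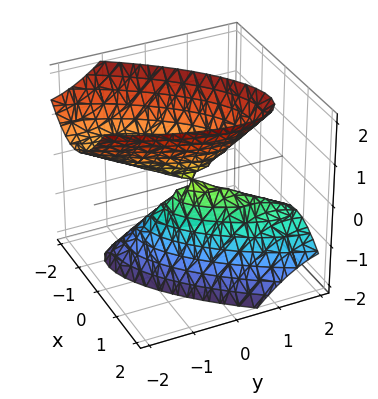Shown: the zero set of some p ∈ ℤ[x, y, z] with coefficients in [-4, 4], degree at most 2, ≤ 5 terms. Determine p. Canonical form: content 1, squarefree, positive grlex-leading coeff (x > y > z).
First, there are 2 components. Treating them together as one polynomial.
Then, degree: the shape is more complex than any degree-1 surface, so deg p = 2.
Then, from the axis intercepts and sections: it crosses the y-axis at the gridline y = 0; it crosses the z-axis at the gridline z = 0.
Finally, matching integer coefficients to the picture gives p.

2*x^2 - 2*x*y + y^2 + y*z - z^2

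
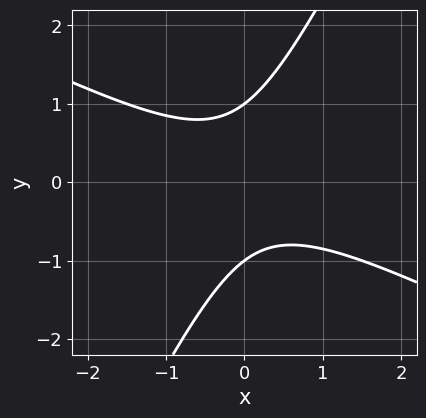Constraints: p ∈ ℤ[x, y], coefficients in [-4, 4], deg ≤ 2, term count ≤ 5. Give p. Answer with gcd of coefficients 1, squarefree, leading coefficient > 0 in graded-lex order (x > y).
2*x^2 + 3*x*y - 2*y^2 + 2

1. Degree: a generic line meets the curve in up to 2 points, so deg p = 2.
2. Reading off the gridlines: the y-axis gridline crossings are at y ∈ {-1, 1}; the curve avoids every integer x-axis point in the box.
3. Matching integer coefficients to the picture gives p.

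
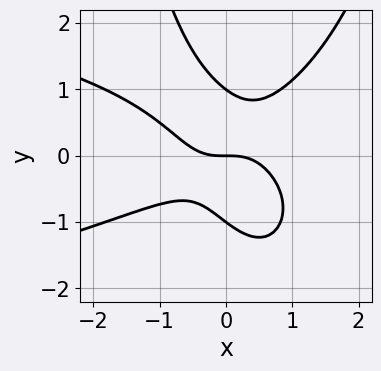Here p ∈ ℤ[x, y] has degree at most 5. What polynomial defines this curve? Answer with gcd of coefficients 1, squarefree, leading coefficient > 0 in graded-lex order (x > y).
The degree is 4 — no degree-3 curve has this shape.
From the visible intercepts: the y-axis gridline crossings are at y ∈ {-1, 0, 1}; it crosses the x-axis at the gridline x = 0.
Solving for integer coefficients yields p as stated.

2*x^2*y^2 + 2*x^3 - 3*x*y^2 - 2*y^3 + 2*y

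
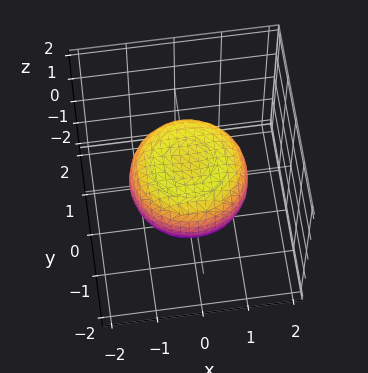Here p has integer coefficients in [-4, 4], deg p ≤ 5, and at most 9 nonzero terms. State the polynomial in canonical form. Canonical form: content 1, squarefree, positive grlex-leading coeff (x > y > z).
x^4 + 2*x^2*y^2 + y^4 - x^2 - y^2 + 2*z^2 - 1

First, degree: a generic line meets the surface in up to 4 points, so deg p = 4.
Next, by symmetry, the surface is invariant under rotation about z: p = q(x² + y², z).
Next, against the integer gridlines: a circular section at z = 0 has radius between 1 and 2.
Finally, fitting integer coefficients to these (and the overall shape) gives p.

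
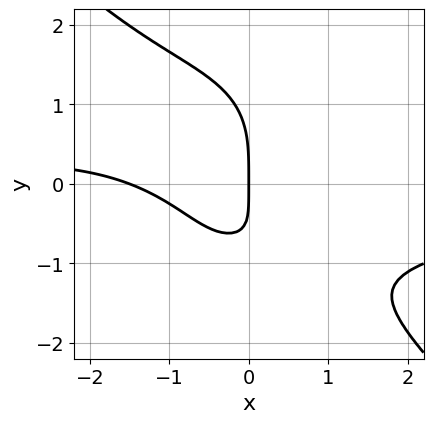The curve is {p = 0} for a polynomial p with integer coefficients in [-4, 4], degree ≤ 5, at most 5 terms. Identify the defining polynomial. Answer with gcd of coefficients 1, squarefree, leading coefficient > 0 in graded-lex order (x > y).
x^3*y + y^4 + 2*x^2 + 3*x*y + 3*x

(a) deg p = 4. The shape is more complex than any degree-3 curve.
(b) Observable constraints: one y-axis crossing is at y = 0; it crosses the x-axis at the gridline x = 0.
(c) Putting this together gives p.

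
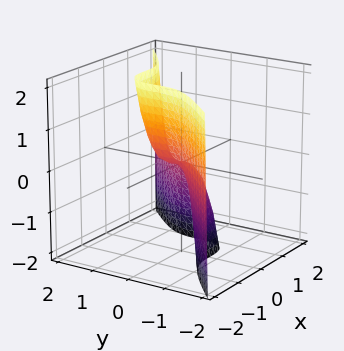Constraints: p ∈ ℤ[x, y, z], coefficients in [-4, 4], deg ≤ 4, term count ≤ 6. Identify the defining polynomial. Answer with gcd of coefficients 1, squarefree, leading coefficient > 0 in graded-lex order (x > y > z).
3*x^3 - 3*y^3 + y^2 + z

1. Degree: a generic line meets the surface in up to 3 points, so deg p = 3.
2. From the axis intercepts and sections: it crosses the z-axis at the gridline z = 0; it crosses the y-axis at the gridline y = 0.
3. Assembling these constraints gives the stated polynomial.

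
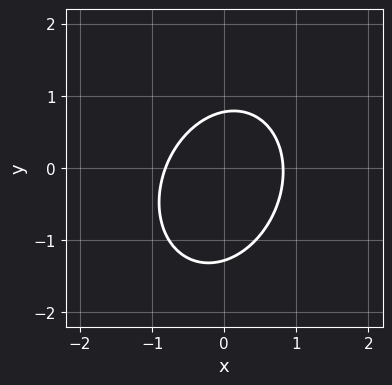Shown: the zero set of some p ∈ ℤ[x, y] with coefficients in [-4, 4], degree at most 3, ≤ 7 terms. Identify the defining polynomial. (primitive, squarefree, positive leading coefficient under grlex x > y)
(a) deg p = 2. No degree-1 curve has this shape.
(b) Putting this together gives p.

3*x^2 - x*y + 2*y^2 + y - 2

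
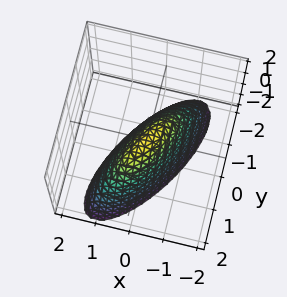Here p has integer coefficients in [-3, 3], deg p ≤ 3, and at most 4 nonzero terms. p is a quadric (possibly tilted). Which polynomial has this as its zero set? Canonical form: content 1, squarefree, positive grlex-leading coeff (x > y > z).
2*x^2 - 2*x*y + y^2 + z

The degree is 2 — no degree-1 surface has this shape.
Reading off the gridlines: it crosses the y-axis at the gridline y = 0; it crosses the x-axis at the gridline x = 0; one z-axis crossing is at z = 0.
Matching integer coefficients to the picture gives p.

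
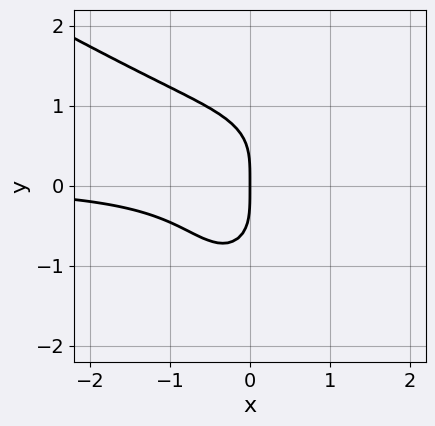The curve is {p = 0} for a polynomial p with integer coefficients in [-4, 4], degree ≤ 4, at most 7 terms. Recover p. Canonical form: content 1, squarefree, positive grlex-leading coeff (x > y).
1. deg p = 4. No degree-3 curve has this shape.
2. From the axis intercepts and sections: it meets the x-axis at x = 0 (among the integer gridlines); it crosses the y-axis at the gridline y = 0.
3. The integer polynomial consistent with all of this is the stated p.

2*x^3*y + 3*x^2*y^2 + 2*y^4 - 3*x^2*y + 3*x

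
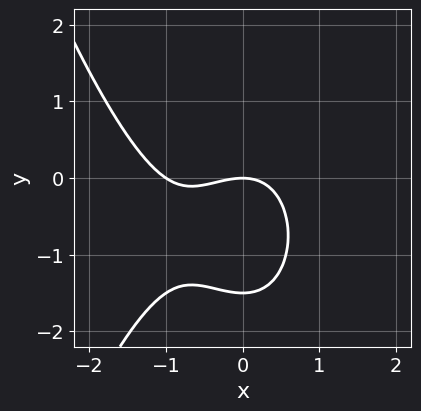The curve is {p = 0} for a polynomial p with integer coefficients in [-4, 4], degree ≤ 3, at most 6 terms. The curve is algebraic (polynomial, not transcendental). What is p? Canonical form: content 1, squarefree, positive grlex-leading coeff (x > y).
2*x^3 + 2*x^2 + 2*y^2 + 3*y

1. deg p = 3.
2. Observable constraints: the x-axis gridline crossings are at x ∈ {-1, 0}; it meets the y-axis at y = 0 (among the integer gridlines).
3. Solving for integer coefficients yields p as stated.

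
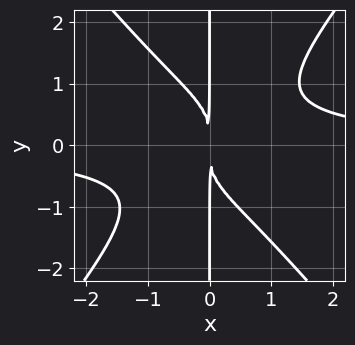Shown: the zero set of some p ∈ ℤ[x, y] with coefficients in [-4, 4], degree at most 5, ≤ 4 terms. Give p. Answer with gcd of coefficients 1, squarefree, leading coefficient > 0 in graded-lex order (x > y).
deg p = 4. A generic line meets the curve in up to 4 points.
Reading off the gridlines: every point of the y-axis in the box is on the curve.
The integer polynomial consistent with all of this is the stated p.

3*x^3*y - 2*x*y^3 - 3*x^2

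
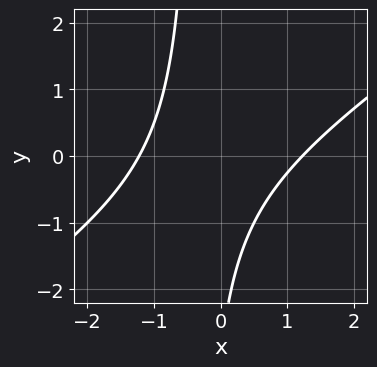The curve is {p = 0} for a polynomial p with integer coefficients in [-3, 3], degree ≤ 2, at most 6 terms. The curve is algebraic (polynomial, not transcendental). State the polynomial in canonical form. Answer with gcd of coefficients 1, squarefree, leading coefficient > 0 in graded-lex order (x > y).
(a) Degree: a generic line meets the curve in up to 2 points, so deg p = 2.
(b) Against the integer gridlines: no y-intercept at any integer in the box.
(c) The integer polynomial consistent with all of this is the stated p.

2*x^2 - 3*x*y - y - 3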